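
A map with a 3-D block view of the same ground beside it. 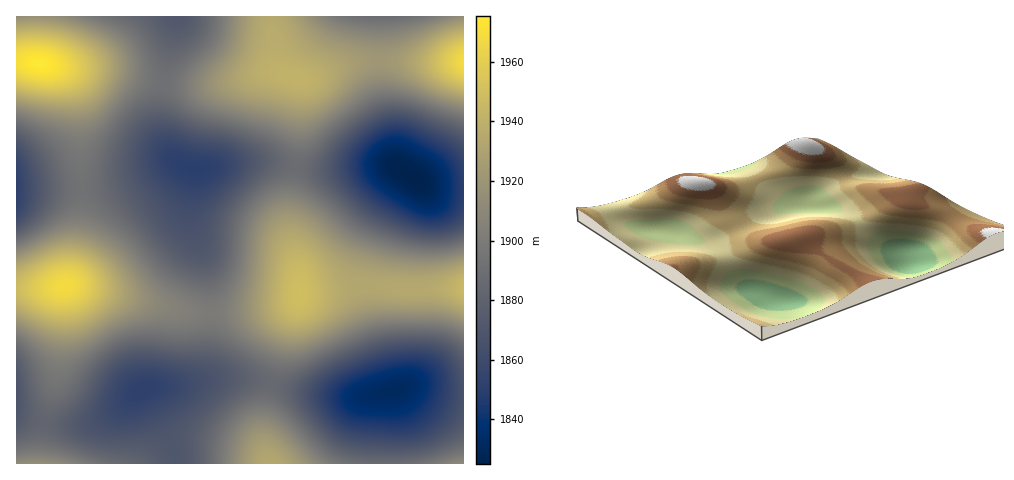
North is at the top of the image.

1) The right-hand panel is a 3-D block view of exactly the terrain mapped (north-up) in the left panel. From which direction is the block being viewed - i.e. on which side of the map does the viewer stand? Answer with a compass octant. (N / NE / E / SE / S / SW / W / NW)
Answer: SE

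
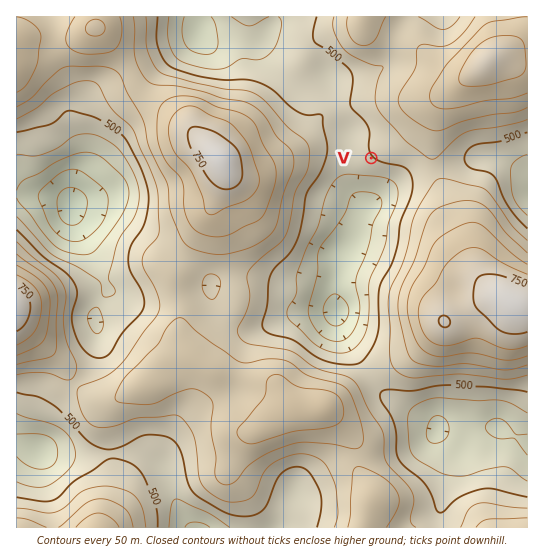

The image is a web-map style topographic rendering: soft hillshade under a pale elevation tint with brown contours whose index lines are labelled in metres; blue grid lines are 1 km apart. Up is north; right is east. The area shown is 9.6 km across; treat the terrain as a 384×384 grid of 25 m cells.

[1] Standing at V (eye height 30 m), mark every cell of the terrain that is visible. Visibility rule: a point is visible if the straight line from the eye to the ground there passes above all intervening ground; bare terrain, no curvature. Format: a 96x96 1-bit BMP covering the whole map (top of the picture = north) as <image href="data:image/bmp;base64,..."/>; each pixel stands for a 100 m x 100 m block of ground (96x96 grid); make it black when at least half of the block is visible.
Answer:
<image width="96" height="96" href="data:image/bmp;base64,Qk2+BAAAAAAAAD4AAAAoAAAAYAAAAGAAAAABAAEAAAAAAIAEAAATCwAAEwsAAAIAAAAAAAAA////AAAAAAAAAAAAAAAAAAAAAAAAAAAAAAAAAAAAAAAAAAAAAAAAAAAAAAAAAAAAAAAAAAAAAAAAAAAAAAAAAAAAAAAAAAAAAAAAAMeAAAAAAAAAAAAAAP+AAAAAAAAAAAAAAP+AAAAAAAAAAAAAAP8AAAAAAAAAAAAAAH8AAAAAAAAAAAAAAH4AAAAAAAAAAAAAABwAAAAAAAAAAAAAAAwAAAAAAAAAAAAAAAAAAAAAAAAAAAAAAAAAAAAAAAAAAAAAAAAAAAAAAAAAAAAAADgAAAAAAAAAAAAAAHwAAAAAAAAAAAAAAPgAAAAAAAAAAAAAAPgAAAAAAAAAAAAAAfgAAAAAAAAAAAAAA/AAAAAAAAAAAAAAH/AAAAAAAAAAAAAf/+AAAAAAAAAAAAA//+AAAAAAAAAAAAA//+AAAAAAAAAAAAB//+AAAAAAAAAAAAD//+AAAAAAAAAAAA///+AAAAAAAAAAB////+AAAAAAAAAAH////+AAAAAAAAAAP/////gAAAAAAAAAf/////wAAAAAAAAA//////4AAAAAAAAB//////4AAAAAAAAD//////4AAAAAAAAD//////wAAAAAAAAD/H////wAAAAAAAAB8D////gAAAAAAAAAID//+fgAAAAAAAAAAD//8Ph/AAAAAAAAAH//4H//gAAAAAAAAH//4H//gAAAAAAAAH//8D//AAAAAAAAAH//+H/+AYAAAAAAAH/////+AeAAAAAAAD/////+AOAAAAAAAA//////AAAAAAAAAAB/////nAAAAAAAAAA//////AAAAAAAAAA//////AAAAAAAAAA//////AAAAAAAAAA//////AAAAAAAAAB//////AAAAAAAAAD//////AAAAAAAAAH//////AAAAAAAAAH//////AAAAAAAAAP//////AAAAAAAAAP//////AAAAAAAAAP//////AAAAAAAAAf//////AAAAAAAAAf//////AAAAAAAAAf//////AAAAAAAAB//////+AAAAAAAAH//////wAAAAAAAAH//////AAAAAAAAAP/////+AAAAAAAAAP/////8AAAAAAAAAP/////8AAAAAAAAAP/////8AAAAAAAAAf/////8AAAAAAAAAf/////8AAAAAAAAAf/////8AAAAAAAAA//////8AAAAAAAAAf/////+AAAAAAAAAf/////+AAAAAAAAAD/////+AAAAAAAAAA/8///+AAAAAAAAAA/4f//+AAAAAAAAAA/wD//4AAAAAAAAAAfgAEAAAAAAAAAAAAfgAAAAAAAAAAAAAAHDAAAAAAAAAAAAAAAfgAAAAAAAAAAAAAA/gAAAAAAAAAAAAAAfgAAAAgAAAAAAAAAPw8AAAAAAAAAAAAAH/+AAAAAAAAAAAAAD//AAAAAAAAAAAAAD//AAAAAAAAAAAAAB//gAAAAAAGAAAAAB//gAAAAAAfwAAAAAf/gAAAAAAf8AAAAAAfgAAAAAAP+AAAAAADgAAAAAAP/gAAAAABgAAAA="/>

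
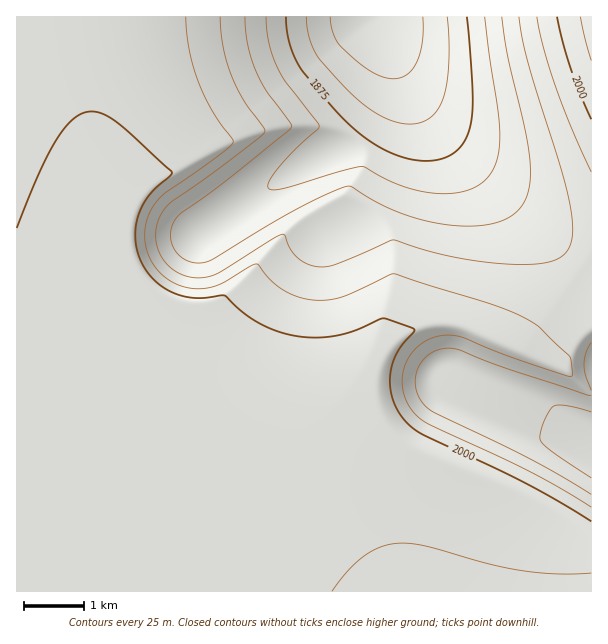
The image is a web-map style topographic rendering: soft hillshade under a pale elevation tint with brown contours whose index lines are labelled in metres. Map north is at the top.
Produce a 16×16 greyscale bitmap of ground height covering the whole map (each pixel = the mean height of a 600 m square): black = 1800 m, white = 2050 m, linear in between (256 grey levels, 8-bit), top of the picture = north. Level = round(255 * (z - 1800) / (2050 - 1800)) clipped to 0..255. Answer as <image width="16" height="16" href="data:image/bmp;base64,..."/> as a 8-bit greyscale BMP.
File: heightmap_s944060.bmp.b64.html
<image width="16" height="16" href="data:image/bmp;base64,Qk02BQAAAAAAADYEAAAoAAAAEAAAABAAAAABAAgAAAAAAAABAAATCwAAEwsAAAABAAAAAAAAAAAAAAEBAQACAgIAAwMDAAQEBAAFBQUABgYGAAcHBwAICAgACQkJAAoKCgALCwsADAwMAA0NDQAODg4ADw8PABAQEAAREREAEhISABMTEwAUFBQAFRUVABYWFgAXFxcAGBgYABkZGQAaGhoAGxsbABwcHAAdHR0AHh4eAB8fHwAgICAAISEhACIiIgAjIyMAJCQkACUlJQAmJiYAJycnACgoKAApKSkAKioqACsrKwAsLCwALS0tAC4uLgAvLy8AMDAwADExMQAyMjIAMzMzADQ0NAA1NTUANjY2ADc3NwA4ODgAOTk5ADo6OgA7OzsAPDw8AD09PQA+Pj4APz8/AEBAQABBQUEAQkJCAENDQwBEREQARUVFAEZGRgBHR0cASEhIAElJSQBKSkoAS0tLAExMTABNTU0ATk5OAE9PTwBQUFAAUVFRAFJSUgBTU1MAVFRUAFVVVQBWVlYAV1dXAFhYWABZWVkAWlpaAFtbWwBcXFwAXV1dAF5eXgBfX18AYGBgAGFhYQBiYmIAY2NjAGRkZABlZWUAZmZmAGdnZwBoaGgAaWlpAGpqagBra2sAbGxsAG1tbQBubm4Ab29vAHBwcABxcXEAcnJyAHNzcwB0dHQAdXV1AHZ2dgB3d3cAeHh4AHl5eQB6enoAe3t7AHx8fAB9fX0Afn5+AH9/fwCAgIAAgYGBAIKCggCDg4MAhISEAIWFhQCGhoYAh4eHAIiIiACJiYkAioqKAIuLiwCMjIwAjY2NAI6OjgCPj48AkJCQAJGRkQCSkpIAk5OTAJSUlACVlZUAlpaWAJeXlwCYmJgAmZmZAJqamgCbm5sAnJycAJ2dnQCenp4An5+fAKCgoAChoaEAoqKiAKOjowCkpKQApaWlAKampgCnp6cAqKioAKmpqQCqqqoAq6urAKysrACtra0Arq6uAK+vrwCwsLAAsbGxALKysgCzs7MAtLS0ALW1tQC2trYAt7e3ALi4uAC5ubkAurq6ALu7uwC8vLwAvb29AL6+vgC/v78AwMDAAMHBwQDCwsIAw8PDAMTExADFxcUAxsbGAMfHxwDIyMgAycnJAMrKygDLy8sAzMzMAM3NzQDOzs4Az8/PANDQ0ADR0dEA0tLSANPT0wDU1NQA1dXVANbW1gDX19cA2NjYANnZ2QDa2toA29vbANzc3ADd3d0A3t7eAN/f3wDg4OAA4eHhAOLi4gDj4+MA5OTkAOXl5QDm5uYA5+fnAOjo6ADp6ekA6urqAOvr6wDs7OwA7e3tAO7u7gDv7+8A8PDwAPHx8QDy8vIA8/PzAPT09AD19fUA9vb2APf39wD4+PgA+fn5APr6+gD7+/sA/Pz8AP39/QD+/v4A////ANTX2dvd3+Hj5ebn5+fm5uXU1tja3N7g4uTl5eXk4t/d09XX2dvd3+Hj5OTj4N3Uu9LU1tjb3d7g4uLi4NbAoITR09bY2tzd3+Dh272gjIF60dPV19na29zd3saSioiJktDS1NbX2NfV1dfJm5eptKnP0dPV1dPNxsPIy8G9ubGoztDS0bezvq+or7iyrKaioM3P0b2BepSckpaemJKRlJvNz9DAhnBvf4qIgnl3fYmbzM7PzrqScmVqcWJaX26GosvNzczGuZl1XlFDQU9piq/Ky8vIwLCXeFU4Ki9HbJW/ycrKxrqlhV46HxclR3Sjz8jKycS3n3tPJgwLIUl9r9o="/>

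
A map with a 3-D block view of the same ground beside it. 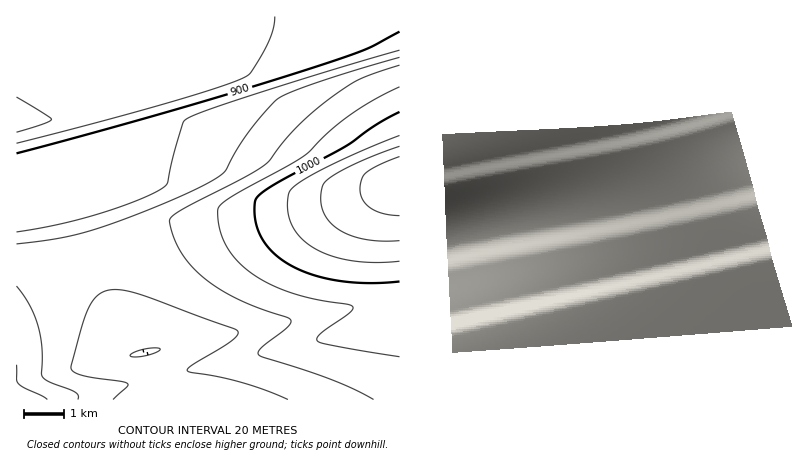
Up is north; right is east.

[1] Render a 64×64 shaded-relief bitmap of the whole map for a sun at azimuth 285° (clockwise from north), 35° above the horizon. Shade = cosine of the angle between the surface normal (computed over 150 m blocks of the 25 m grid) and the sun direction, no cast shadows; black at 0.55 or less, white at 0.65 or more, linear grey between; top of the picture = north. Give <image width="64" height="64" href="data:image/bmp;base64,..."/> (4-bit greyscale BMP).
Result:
<image width="64" height="64" href="data:image/bmp;base64,Qk12CAAAAAAAAHYAAAAoAAAAQAAAAEAAAAABAAQAAAAAAAAIAAATCwAAEwsAABAAAAAAAAAAAAAAABEREQAiIiIAMzMzAERERABVVVUAZmZmAHd3dwCIiIgAmZmZAKqqqgC7u7sAzMzMAN3d3QDu7u4A////ACIiIiIhEREREREiIiIzMzMzM0REREREREREREREREREIiIzMyIiIiIREiIiIjMzMzMzREREREREREREREREREQSIiMzMzMzMzMyIiIiMzMzMzNERERERERERERERERERAAREiMzNEREREREMzMzMzMzMzREREREREREREREREREAAABESIzRERVVVVVVERDMzMzNEREREREREREREREREQAAAAAESIzNEVVVWZmVVVUREREREREREREREREREQzMwAAAAABERIjNEVVZmZmZmZlVUREREREREREQzMzMzMzAAAAABERESIiM0RVVmZmd3ZmZlVUREREQzMzMzMzMzMAAAARERERIiIiMzRFVWZmd3d3ZmZVVEREMzMzMzMzMwABERERERIiIiIzMzNERVZmZ3d3d3ZmVVREMzMzMzMzERERERESIiIiIzMzMzNERFVWZmd3d3dmZlVURDMzMzMRERERESIiIiIzMzMzMzNERERVVmZnd3d2ZmZVREMzMxEREREiIiIiIzMzMzMzREREREREVVVmZmZmZmZlVURDERERIiIiIiMzMzMzM0REREREREREREVVVmZmZmZmVVURESIiIiIiMzMzMzNERERERERERERERERERVVWZmZmZSIiIiIiIiMzMzMzNEREREREREREREREMzMzRERVVVVWIiIiIiIjMzMzMzRERERERERERERERERDMzMzMzM0RFUiIiIiIjMzMzMzREREREREREREREREREQzMzMzMyMzMyIiIiIzMzMzM0REREREREREREREREREREMzMzMyIiIiIiIiMzMzMzM0RERERERERFVVVERERERERDMzMzIiIiIiIzMzMzMzM0REREREREVVVVVVVVREREREMzMzMiIiIjMzMzMzMzM0RERERERFVVVVVVVVVVRERERDMzMzIiIiMzMzMzMzM0RERERERVVVVVVVVVVVVVREREQzMzMiIiIzMzMzMzM0RERERERVVVVVVVVVVVVVVVREREMzMzIiIkQzMzMzM0RERERERVVVVVVVVVVVVVVVVURERDMzMyIiVVRERDNERERERERVVVVVVVVVVVVVVVVVVUREQzMzIiJmZmVVVERERERERFVVVVVVVVZmZmZVVVVVVEREMzMyInd3dmZmZVVURERFVVVVVVVWZmZmZmZlVVVVVERDMzMiZnd3d3d3ZmZVVVVVVVVVVWZmZmZmZmZlVVVVREQzMzJVZmZ3d3d3d3dmZlVVVVVWZmZmZmZmZmZlVVVUREQzM0RFVWZnd3d3d3d3d2ZmZmZmZmZmZmZmZmZlVVVEREMzM0RERVZmd3d4iIiIiHd3dmZmZmZmZmZmZmZlVVVERDMzNERERFVWZnd4iIiIiIiIh3d3ZmZmZmZmZmZVVVREQ0RERERERERVVmd3iIiJmZmZiIiHd3d3dmZmZmVVVURERERERERERERFVWZ3eIiZmZmZmZmYiHd3d2ZmZmVVVEREREREREREREREVVVmd4iJmZmqqqmZmYiHd2ZmZlVVRERERERERERERERFVVVWZ3iImZmqqqqqqZmId3ZmZVVVRERERERERERERERVVVVVZmd4iZmqqqqqqqmZiHdmZVVERERERERERERERFVVVVVWZmZ3iJmaqqqqqqqZmId2ZURERERERERERERERVVVVVVmZmZ3eIiZmqqqqqqpmYh3VEREREREREREREREVVVVVVZmZmZnd3iImZqqqqqqmZh3ZlVERERERERERERVVVVVVWZmZmZ3d3d4iJmZmqqZmYiId2ZVVEREREREREVVVVVVZmZmZmd3d3d3eIiJmZmZiJmYiId2ZVRERERERFVVVVVWZmZmZnd3d3d3d3d4iIh3eIiZmYiHd2VVRERERVVVVVVmZmZmZ3d3d3d3d3d3d0VWZ3iImZmYiHdmVVVVVVVVVVZmZmZmd3d3d3d3d3dmRERFVmd4iJmZmYiHdmVVVVVVVVZmZmZmd3d3d3d3d2ZERERERFVneIiZmZmYiHdmVVVVVWZmZmZmd3d3d3d3ZkRERERERERVZniImZmZmYh3dmZVVmZmZmZmd3d3d3ZmREREREREREREVWZ3iJmZmZmYh3dmZmZmZmZmZnd3ZmZERERERERERERERFVmd4iZmZmZmYh3dmZmZmZmZmZmZkRERERERERERERERERVZneImZqqqZmYh3dmZmZmZmZmREREREREREREREREREREVWZ3iJmqqqqpmYh3dmZmZmZERERERERERERERERERERERFVmd4iZqqqqqpmId3ZmZkREREREREREREREREREREREREVVZneJmaqqqqqZmId2RERERERERERERERERERERERERERVVWZ3iJmqqqqqqZhERERERERERERERERERERERERERERVVVVmd4iZqqqqqkRERERERERERERERERERERERERERERVVVVVZneImaqqRERERERERERERERERERERERERERERERVVVVVVWZneJlERERERERERERERERERERERERERERERERVVVVVVVVWZ0RERERERERERERERERERERERERERERERERVVVVVVVVVRERERERERERERERERERERERERERERERERERFVVVVVVVEREREREREREREREREREREREREREREREREREREVVVVVURERERERERERERERERERERERERERERERERERERERVVV"/>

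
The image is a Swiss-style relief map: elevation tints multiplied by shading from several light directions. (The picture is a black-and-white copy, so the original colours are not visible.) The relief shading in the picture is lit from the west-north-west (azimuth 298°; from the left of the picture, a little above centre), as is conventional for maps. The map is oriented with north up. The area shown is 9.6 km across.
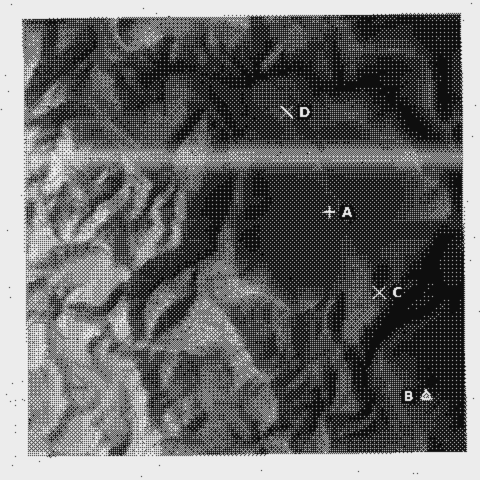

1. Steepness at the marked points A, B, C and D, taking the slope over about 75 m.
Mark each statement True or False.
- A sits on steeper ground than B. False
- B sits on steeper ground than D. True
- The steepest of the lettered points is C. True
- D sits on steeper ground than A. True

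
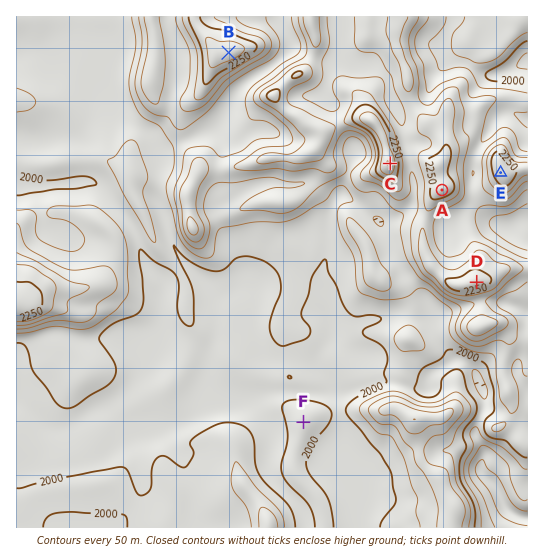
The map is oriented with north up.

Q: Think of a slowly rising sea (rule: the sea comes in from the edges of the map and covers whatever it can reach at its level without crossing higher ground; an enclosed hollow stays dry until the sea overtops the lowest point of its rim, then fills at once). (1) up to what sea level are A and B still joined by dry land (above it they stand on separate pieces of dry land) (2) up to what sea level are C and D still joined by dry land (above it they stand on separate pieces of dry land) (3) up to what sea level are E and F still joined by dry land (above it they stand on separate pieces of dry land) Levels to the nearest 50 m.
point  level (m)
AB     2100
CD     2150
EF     2000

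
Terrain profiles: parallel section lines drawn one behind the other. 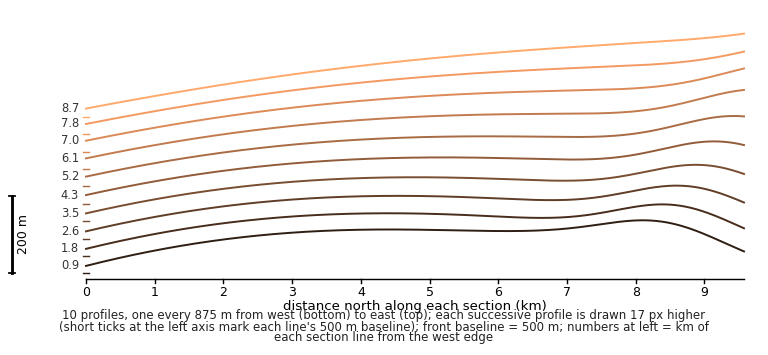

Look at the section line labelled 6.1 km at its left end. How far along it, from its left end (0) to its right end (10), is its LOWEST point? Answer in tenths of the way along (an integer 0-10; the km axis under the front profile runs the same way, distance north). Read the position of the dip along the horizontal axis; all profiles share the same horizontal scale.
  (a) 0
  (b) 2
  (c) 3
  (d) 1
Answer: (a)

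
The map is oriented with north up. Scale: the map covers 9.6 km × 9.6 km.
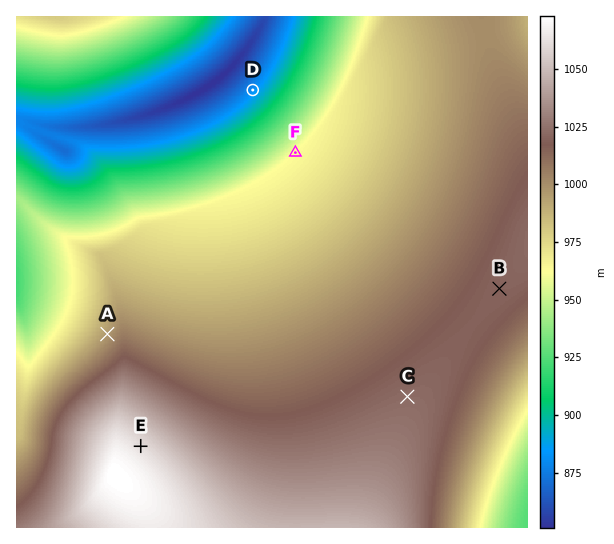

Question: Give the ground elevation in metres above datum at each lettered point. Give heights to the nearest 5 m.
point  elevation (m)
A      995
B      1020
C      1025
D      880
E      1060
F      960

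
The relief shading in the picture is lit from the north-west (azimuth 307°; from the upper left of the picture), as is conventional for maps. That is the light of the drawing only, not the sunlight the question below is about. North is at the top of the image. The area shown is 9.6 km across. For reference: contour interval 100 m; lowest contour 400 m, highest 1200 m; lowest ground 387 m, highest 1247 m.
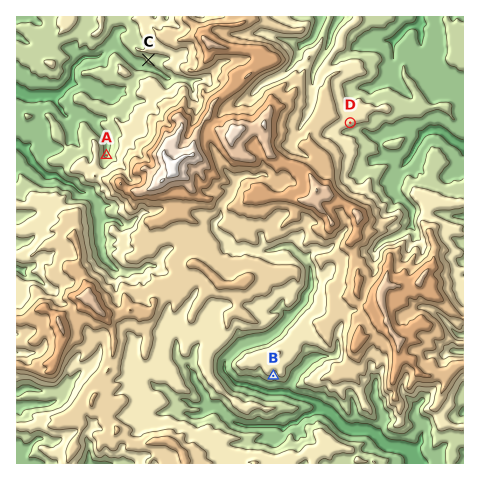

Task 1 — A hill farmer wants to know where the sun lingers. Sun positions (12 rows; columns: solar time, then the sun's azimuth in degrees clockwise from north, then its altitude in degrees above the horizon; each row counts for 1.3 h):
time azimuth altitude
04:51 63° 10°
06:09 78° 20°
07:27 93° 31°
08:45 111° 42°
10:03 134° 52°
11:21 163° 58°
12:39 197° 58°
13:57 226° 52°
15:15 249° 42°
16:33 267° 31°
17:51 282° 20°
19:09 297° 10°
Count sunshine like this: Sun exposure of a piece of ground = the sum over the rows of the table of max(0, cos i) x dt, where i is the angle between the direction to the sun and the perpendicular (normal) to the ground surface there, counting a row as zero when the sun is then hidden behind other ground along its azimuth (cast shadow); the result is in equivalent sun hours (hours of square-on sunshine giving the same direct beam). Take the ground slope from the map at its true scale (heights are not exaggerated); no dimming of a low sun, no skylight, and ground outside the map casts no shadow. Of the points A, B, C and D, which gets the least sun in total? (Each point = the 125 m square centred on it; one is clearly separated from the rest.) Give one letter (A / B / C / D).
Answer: A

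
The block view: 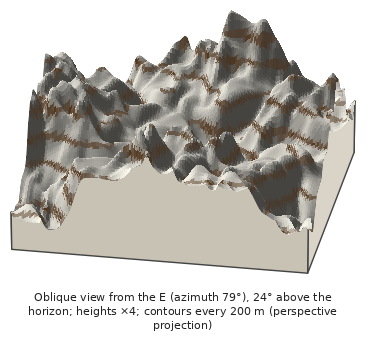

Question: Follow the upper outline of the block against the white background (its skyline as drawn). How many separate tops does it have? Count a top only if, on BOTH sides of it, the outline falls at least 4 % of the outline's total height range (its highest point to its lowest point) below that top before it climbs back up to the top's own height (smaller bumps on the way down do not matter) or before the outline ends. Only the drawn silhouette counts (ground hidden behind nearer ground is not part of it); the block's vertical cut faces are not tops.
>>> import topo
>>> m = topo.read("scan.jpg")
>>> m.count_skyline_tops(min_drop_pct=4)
6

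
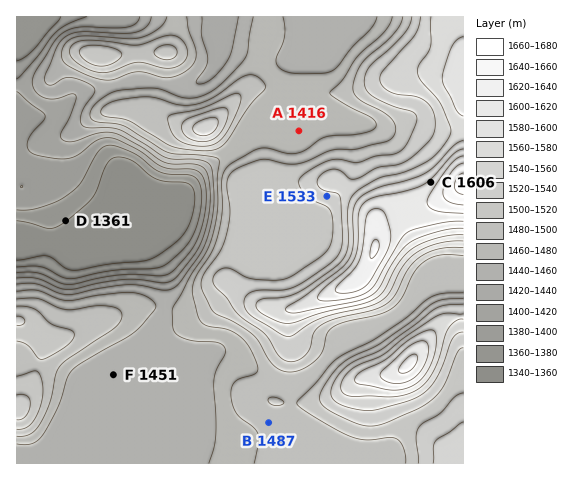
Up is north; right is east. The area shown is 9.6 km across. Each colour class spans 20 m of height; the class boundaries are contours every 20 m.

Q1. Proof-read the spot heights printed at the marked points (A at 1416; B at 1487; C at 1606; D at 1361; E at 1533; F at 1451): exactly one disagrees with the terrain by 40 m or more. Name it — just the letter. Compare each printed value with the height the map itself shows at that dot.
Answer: A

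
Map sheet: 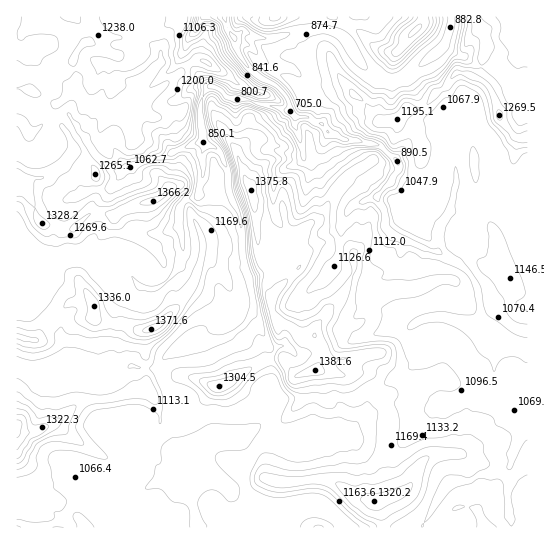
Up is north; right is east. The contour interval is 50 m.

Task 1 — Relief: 640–1420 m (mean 1120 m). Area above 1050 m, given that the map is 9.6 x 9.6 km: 76.3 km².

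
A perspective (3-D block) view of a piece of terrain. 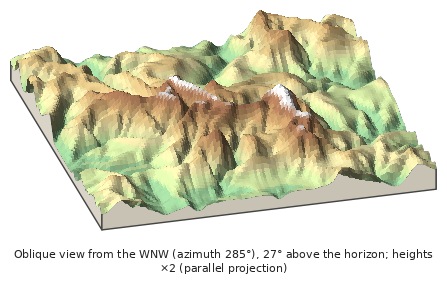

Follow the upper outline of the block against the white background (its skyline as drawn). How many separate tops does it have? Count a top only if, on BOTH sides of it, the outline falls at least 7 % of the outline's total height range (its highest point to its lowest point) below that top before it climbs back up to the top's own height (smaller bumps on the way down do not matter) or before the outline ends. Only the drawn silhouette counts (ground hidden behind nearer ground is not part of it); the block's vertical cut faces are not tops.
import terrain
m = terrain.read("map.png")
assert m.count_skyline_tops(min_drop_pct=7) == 2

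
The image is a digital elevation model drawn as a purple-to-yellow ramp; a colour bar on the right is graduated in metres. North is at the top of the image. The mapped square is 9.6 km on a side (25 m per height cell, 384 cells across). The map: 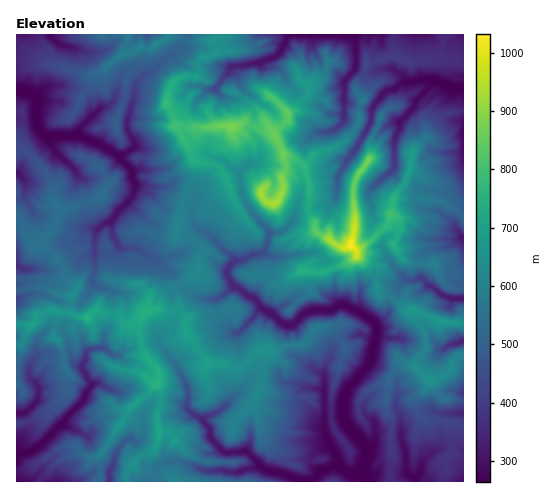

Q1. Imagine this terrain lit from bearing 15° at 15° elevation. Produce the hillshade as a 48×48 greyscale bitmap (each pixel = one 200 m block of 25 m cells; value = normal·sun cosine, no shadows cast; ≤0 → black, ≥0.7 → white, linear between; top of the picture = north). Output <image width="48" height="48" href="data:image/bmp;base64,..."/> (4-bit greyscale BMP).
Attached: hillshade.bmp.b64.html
<image width="48" height="48" href="data:image/bmp;base64,Qk32BAAAAAAAAHYAAAAoAAAAMAAAADAAAAABAAQAAAAAAIAEAAATCwAAEwsAABAAAAAAAAAAAAAAABEREQAiIiIAMzMzAERERABVVVUAZmZmAHd3dwCIiIgAmZmZAKqqqgC7u7sAzMzMAN3d3QDu7u4A////ADAyAABUVBNGir7Nye/qQAJat1U1VzU0RFUyAAAyQzM1iXZXdpxgACQ3hEVEVjREVGiGIiVSJoUjMhJamIIAA2VWQlZTVjNWVVWIdWuVB6hBAEfcISACVneHJYVUZSI1VSInqtp2A1VSNmjAAAAlZmZkOoM0ZCIjRBIRi5IkQBM2m7xwEwBFRFZjiSEyUzIzRHYxBUITYyNIrOsDdiFUVmZEhQMAQiRVaDV0AGhTWDJWeZADh0NWZlNFZCMBURRCJAKEMClnu4Q1ZSAANmVWZmVlVUEkQiAAEzVUQxSLp3QDRTIiA1ZWh3dlJXVVMhACVokSM1VDAAE0aQA0IjZodUVUEnl2IREjIYUCNaUAABRopgJDIzRlIkYyEDmXIQSHIlIzSHIBiFRsoSRVZ2RCNlQCQiaFI2irhCEyNhBblUSrUTWaqYVEVQAjUzRTaqiL20AgAxAlADanEiaaq5eJp0IyN3VWvIZknUABUyAAECZjREiImam9/7UyNnVnYgMwAFMEUhAgI0QzRWh2U3zv6rqpd5pRAAIRAJlSM0VCRmQiRYh2Mjz8AH3/79gAAAR82qqol5yImYdWiLqqd6pgAAJYzEAABIrP/ViqmGrMuXiamZh3v+MAAgAAAAAASs3rV0Z2Z2fJVVe7mFMjvAAAAAAAAAAmi82wAJmId6iEZ6zbl0NHkAAkMAAAAABFaHUARIZlWLmIq8y5hmV5Q3h3dTMyAAA1UAAEZyATaYmJmYiFRnd2N4q5iaqUAABHADNoeQAliHd2mHZDNFZ4MBRkJFUQABVkBXiqvBRWd3eHlDMjIkinAAADIQAARJpRR3d5vDZ2Vmh7g0RVRGhhIxJTRkAq2oxyVFVVdGmHVVU3eIh1ZmUiMikwBla+l4qjNVVVMJllVDIAWqhWdlMzMnUAAkfMhruFaphlAadEZ2QhBpaHZlVDJIAAAkaZlrx3ipZTR5h2iahkIoiXdlVDJjAIQ0R4lZqptnVmeahnicqHVoZEVkQyOCOpdTZ4dWSc11ZnioM3q7VHqmM0QxESaEnIhkeHV3AZyDV5qwFb7CBK7CIzIAAVhEiWdmdmWrAClUiJqgS9xAfOxjRCAANVMCNDSKlUN6hWcmiZmVnbZb77IHZBACVCABEQbNyoQIzqhad3d5u4aspAAkAAADIRASIBmpvuxS3beslneKuCADMACBAAA1QxJEQmclZ4zCqqi6uqqJhSAAN0ZTERJ5qJq5d6Y0IUilWlVqq5hYdWdiJHlGRBSbyu7sq4WlR2d4S3EqqphrhWZlECZERCapnf2stjvZZmhlR8lnqqqYZERWMANTRGd5nNirZL7HRJlEk5zHiZmDISIjMjJSVXlmNGvZj/10d3dqtjeXZ2RBEAAUZTJDRYu3Rl3M/+pIymJMeXYhIREjMyV5qXMiI2vKhTAWvMmc62NJV2MCESM1Z4vLiIciESZ3dAAAAGvN6qumd2NnZlZniLtzISZVVSJGZTIzQkm+3P/HmpeZmHd4iMcAAAN4ujA0NFaJuIXfz//HqYeZmGeA=="/>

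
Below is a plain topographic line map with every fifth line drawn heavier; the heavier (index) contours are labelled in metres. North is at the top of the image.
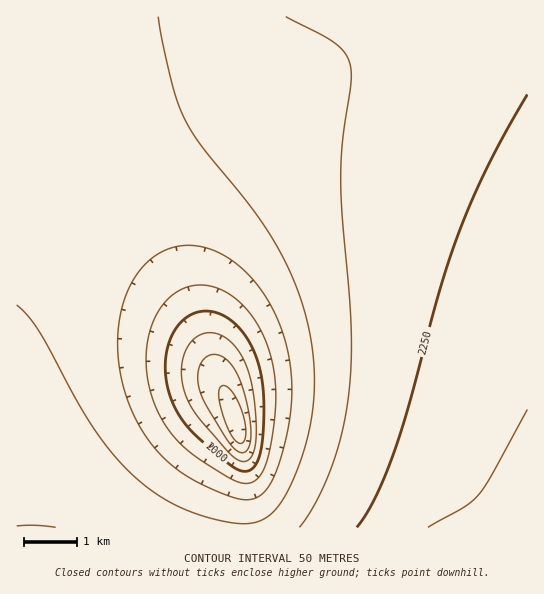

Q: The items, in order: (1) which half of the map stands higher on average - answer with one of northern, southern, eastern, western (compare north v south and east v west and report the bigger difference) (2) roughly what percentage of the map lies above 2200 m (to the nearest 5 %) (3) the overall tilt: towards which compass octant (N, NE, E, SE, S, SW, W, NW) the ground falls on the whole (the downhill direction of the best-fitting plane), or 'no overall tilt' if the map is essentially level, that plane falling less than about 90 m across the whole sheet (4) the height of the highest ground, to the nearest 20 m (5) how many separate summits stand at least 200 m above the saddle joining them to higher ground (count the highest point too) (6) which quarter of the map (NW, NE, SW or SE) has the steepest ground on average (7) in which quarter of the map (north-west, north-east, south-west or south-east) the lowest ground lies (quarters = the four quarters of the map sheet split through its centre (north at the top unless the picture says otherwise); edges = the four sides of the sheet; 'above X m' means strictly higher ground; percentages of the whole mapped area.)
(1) On average the eastern half of the map is the higher ground.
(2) About 35 % of the map lies above 2200 m.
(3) Overall the map slopes down towards the west.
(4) The highest ground is at about 2320 m.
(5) There is 1 summit with 200 m or more of prominence.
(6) The steepest ground, on average, is in the south-west quarter.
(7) The lowest ground is in the south-west quarter.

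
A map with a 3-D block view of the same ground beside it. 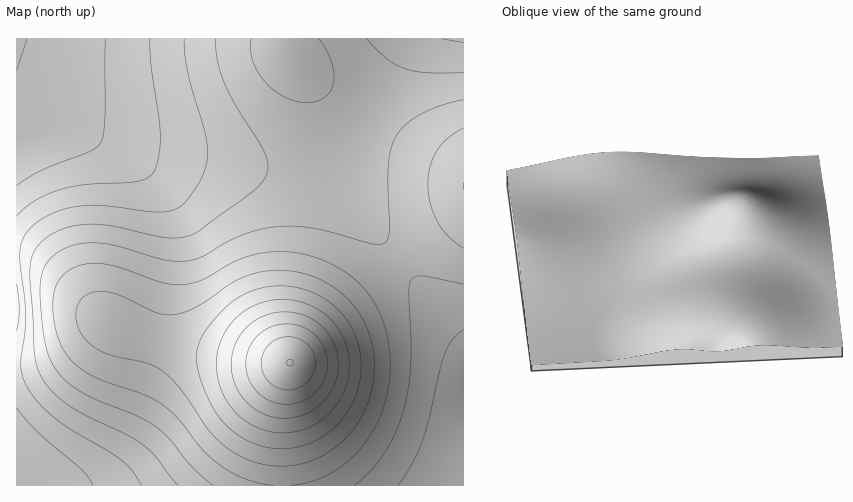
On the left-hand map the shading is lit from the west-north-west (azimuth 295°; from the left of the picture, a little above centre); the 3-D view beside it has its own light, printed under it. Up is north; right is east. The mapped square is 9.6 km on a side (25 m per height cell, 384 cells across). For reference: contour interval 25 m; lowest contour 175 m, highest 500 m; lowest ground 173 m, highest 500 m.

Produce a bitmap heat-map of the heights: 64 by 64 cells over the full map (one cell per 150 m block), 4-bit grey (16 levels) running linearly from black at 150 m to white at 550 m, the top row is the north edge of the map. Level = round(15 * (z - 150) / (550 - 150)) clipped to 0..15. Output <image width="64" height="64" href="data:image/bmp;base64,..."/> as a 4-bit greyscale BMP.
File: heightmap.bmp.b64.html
<image width="64" height="64" href="data:image/bmp;base64,Qk12CAAAAAAAAHYAAAAoAAAAQAAAAEAAAAABAAQAAAAAAAAIAAATCwAAEwsAABAAAAAAAAAAAAAAABEREQAiIiIAMzMzAERERABVVVUAZmZmAHd3dwCIiIgAmZmZAKqqqgC7u7sAzMzMAN3d3QDu7u4A////ACIiIiMzMzMzREREVVVWZmZmd3d3d2ZmZmZVVVVEREREIiIiIzMzMzNEREVVVWZmZ3d3d3d3d3ZmZmVVVVREREQiIiIzMzMzNEREVVVWZmZ3d3d3d3d3d2ZmZlVVVERERCIiIzMzMzNERERVVWZmd3d3iIiIiHd3d2ZmVVVVREREIiIzMzMzRERERVVWZmd3d4iIiIiIiHd3dmZlVVVEREQiIzMzM0RERERVVWZmd3eIiIiJmIiIiHd3ZmZVVVRERCIzMzM0REREVVVVZmd3eIiJmZmZmYiIh3dmZlVVVEREIzMzNERERFVVVVZmZ3eIiJmZmZmZmYiId3ZmZVVUREQjMzNERERVVVVWZmZ3eIiZmZqqqqmZmIh3d2ZlVVVERDMzNEREVVVVVmZmZ3eIiZmaqqqqqqmZiId3ZmVVVUREMzNERFVVVVZmZmZ3d4iJmaqqu7u6qqmYiHdmZlVVREQzNERFVVVmZmZmZ3d4iJmaqru7u7u6qZmId3ZmVVVERDNERVVVZmZmZmd3d4iImaqru7zMu7uqmYh3dmZVVVRENERFVVZmZmZ3d3d3iImZqru8zMzMu7qpmId2ZlVVVEQ0RFVWZmZnd3d3d3iIiZqqu8zMzMzLuqmYh3ZmZVVURERFVWZmZ3d3d3d3iIiZmqu7zM3d3My6qZiHd2ZlVVREREVWZmd3d3d3d3iIiJmaq7zM3d3dzLupmId3ZmVVVUREVVZmd3d3d3d4iIiImZqrvMzd3d3Mu6mYh3dmZVVVRERVZmd3d3eIiIiIiIiZmqu7zN3d3cy7qZiHd2ZlVVVERFVmZ3d3iIiIiIiIiJmaq7vMzd3czLqpmId3ZmVVVVQ0VWZ3d4iIiIiIiIiImZqqu8zM3czLuqmYh3ZmZVVVVTRVZnd3iIiIiIiIiIiJmaq7vMzMzLuqmYiHdmZlVVVVNFVnd3iIiIiIiIiIiIiZmqu7vMy7u6qZiHd2ZmVVVVU0VWd3eIiIiIiIiIiIiJmaqqu7u7uqqZiId3ZmZVVVVTRWZ3d4iIiIiIiHeIiIiZmqqqq6qqqZiId3ZmZlVVVVNFZnd3iIiIiId3d3d4iImZmqqqqqmZmId3dmZmVVVVU0Vmd3eIiIiHd3d3d3eIiJmZmZmZmZiIh3dmZmZVVVVTRWZ3d3iIh3d3d3d3d3eIiJmZmZmYiIh3d2ZmZmVVVVNFZmd3d3d3d3d3d3d3d3iIiIiIiIiId3d2ZmZmZmZmY0VmZ3d3d3d3d3ZmZmd3d3iIiIiIiHd3d2ZmZmZmZmZkRWZmd3d3d3dmZmZmZmd3d3eIiId3d3d2ZmZmZmZmZmRFVmZnd3d3ZmZmZmZmZmd3d3d3d3d3dmZmZmZmZmZmZEVWZmZmZmZmZmZmZmZmZmd3d3d3d3ZmZmZmZmZmZmZkRVVWZmZmZmZlVVVVVWZmZmZ3d3ZmZmZmZmZmZmZmZmREVVVmZmZmVVVVVVVVVWZmZmZmZmZmZmZmZmZmZmZmdERFVVVVVVVVVVVVVVVVVmZmZmZmZmZmZmZmZmZmZndzRERVVVVVVVVVREREVVVVVWZmZmZmZmZlVmZmZmZmd3M0RERVVVVVRERERERFVVVVVVZmZmZVVVVVZmZmZmd3czNERERERERERERERERVVVVVVVVVVVVVVVVWZmZmd3dzMzNERERERERERERERERVVVVVVVVVVVVVVVZmZmZ3d3IzMzM0REREQzMzREREREVVVVVVVVVVVVVVVmZmZnd3ciMzMzMzMzMzMzMzRERERFVVVVVVVVVVVVVWZmZmd3dyIiMzMzMzMzMzMzM0RERERVVVVVVVVVVVVVZmZmZ3d3IiIiMzMzMzMzMzMzREREREVVVVVVVVVVVVVmZmZnd3ciIiIiIiIzMzMzMzM0RERERVVVVVVVVVVVVWZmZmd3dxIiIiIiIiIiIzMzMzREREREVVVVVVVVVVVVZmZmZ3d3ESIiIiIiIiIiMzMzNERERERVVVVVVVVVVVVmZmZnd3cRESIiIiIiIiIzMzMzRERERFVVVVVVVVVVVWZmZmZ3dxERESIiIiIiIjMzMzNERERFVVVVVVVVVVVVZmZmZnd3EREREiIiIiIiMzMzNEREREVVVVVVVVVVVVVWZmZmZ3cRERERIiIiIiIzMzM0REREVVVVVVVVVVVVVVZmZmZmdxEREREiIiIiIjMzMzRERERVVVVVVVVVVVVVVWZmZmZmERERESIiIiIiMzMzNERERVVVVVVVVVVVVVVVVmZmZmYRERERIiIiIiIzMzM0RERFVVVVVVZmVVVVVVVVVmZmZhERERESIiIiIjMzM0RERFVVVVVmZmZmVVVVVVVVVmZmERERERIiIiIiMzMzREREVVVVVmZmZmZlVVVVVVVVVVYREREREiIiIiIzMzNEREVVVVVmZmZmZmVVVVVVVVVVVRERERESIiIiIjMzM0RERVVVVmZmZmZmZVVVVVVVVVVVERERERIiIiIiMzM0RERVVVVmZmZmZmZlVVVVVVVVVVUREREREiIiIiMzMzRERFVVVWZmZmZmZlVVVVVVVVVVVRERERESIiIiIzMzNEREVVVWZmZmZmZmVVVVVVVUREREERERERIiIiIjMzM0RERVVVZmZmZmZmZVVVVVVEREREQREREREiIiIiMzMzRERFVVVmZmZmZmZVVVVVRERERERBERERESIiIiIzMzNEREVVVWZmZmZmZlVVVVRERERERE"/>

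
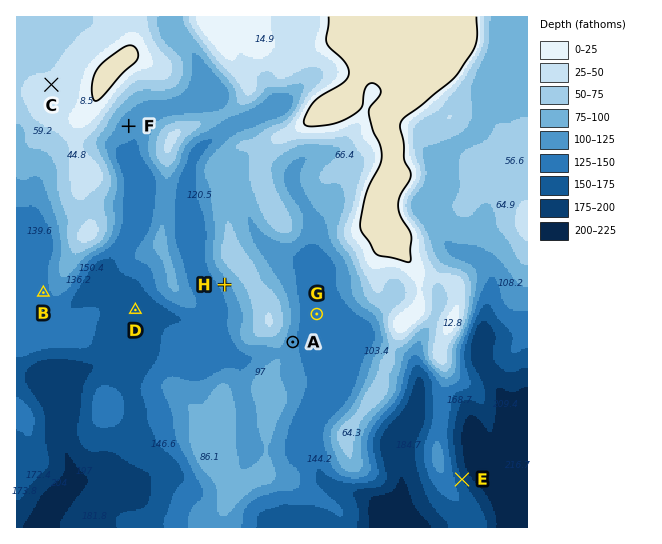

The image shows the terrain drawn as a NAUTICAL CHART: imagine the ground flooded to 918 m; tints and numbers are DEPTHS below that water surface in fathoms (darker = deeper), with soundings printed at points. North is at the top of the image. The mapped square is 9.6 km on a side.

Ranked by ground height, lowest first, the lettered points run D B A C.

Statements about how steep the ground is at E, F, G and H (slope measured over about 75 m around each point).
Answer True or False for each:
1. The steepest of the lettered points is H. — False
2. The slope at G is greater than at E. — False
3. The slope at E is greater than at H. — True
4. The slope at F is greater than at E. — False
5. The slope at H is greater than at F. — True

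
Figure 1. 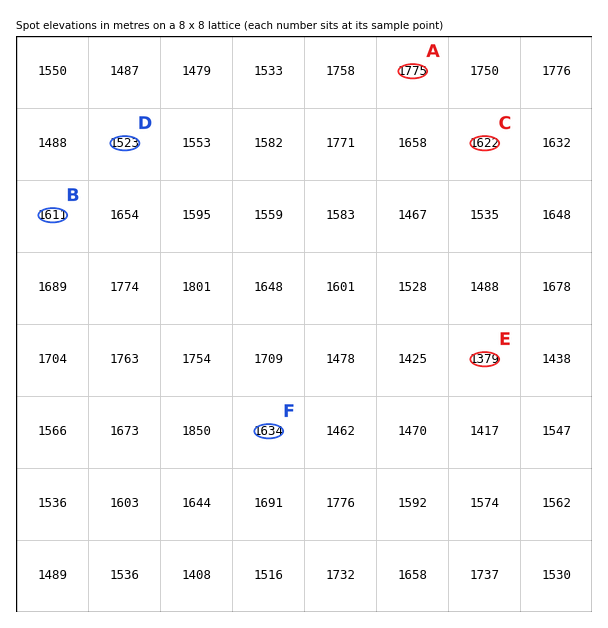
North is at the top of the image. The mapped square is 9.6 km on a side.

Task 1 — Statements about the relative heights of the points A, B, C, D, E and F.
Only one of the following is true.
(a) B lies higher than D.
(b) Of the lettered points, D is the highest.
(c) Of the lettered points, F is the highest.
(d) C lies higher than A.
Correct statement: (a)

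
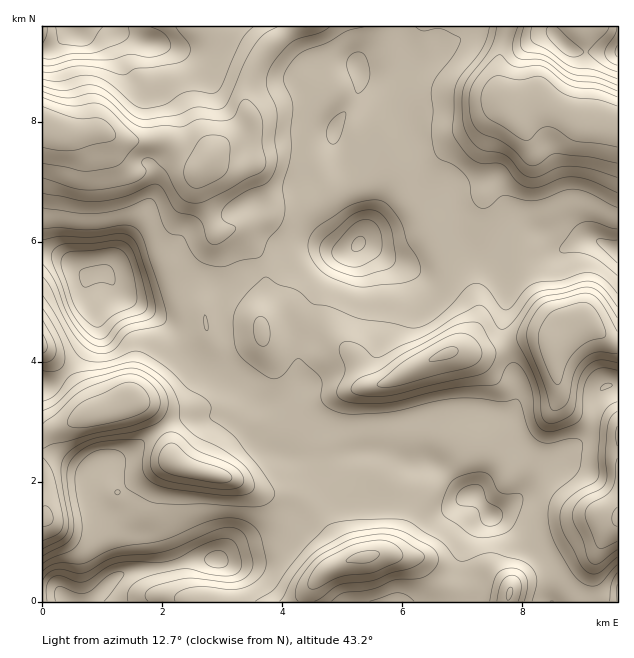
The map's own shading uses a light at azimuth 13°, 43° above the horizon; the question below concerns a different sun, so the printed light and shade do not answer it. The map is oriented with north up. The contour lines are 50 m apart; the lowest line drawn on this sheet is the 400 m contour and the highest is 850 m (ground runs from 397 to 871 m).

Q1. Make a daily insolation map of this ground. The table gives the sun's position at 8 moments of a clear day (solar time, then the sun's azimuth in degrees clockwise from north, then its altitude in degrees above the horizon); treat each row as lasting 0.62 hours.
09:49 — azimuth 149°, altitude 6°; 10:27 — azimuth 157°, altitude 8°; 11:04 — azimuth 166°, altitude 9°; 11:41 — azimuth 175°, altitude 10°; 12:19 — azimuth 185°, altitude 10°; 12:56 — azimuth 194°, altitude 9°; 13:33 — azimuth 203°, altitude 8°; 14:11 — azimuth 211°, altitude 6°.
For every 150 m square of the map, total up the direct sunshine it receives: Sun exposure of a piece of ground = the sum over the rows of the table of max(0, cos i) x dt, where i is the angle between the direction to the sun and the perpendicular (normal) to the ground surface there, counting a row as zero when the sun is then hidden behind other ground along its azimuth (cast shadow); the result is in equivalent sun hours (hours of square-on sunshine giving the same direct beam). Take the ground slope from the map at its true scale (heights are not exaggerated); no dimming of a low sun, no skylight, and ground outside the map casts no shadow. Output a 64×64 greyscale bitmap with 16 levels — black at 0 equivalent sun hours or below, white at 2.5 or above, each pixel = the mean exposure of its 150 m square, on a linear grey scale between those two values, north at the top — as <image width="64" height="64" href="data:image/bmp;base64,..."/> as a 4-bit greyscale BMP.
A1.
<image width="64" height="64" href="data:image/bmp;base64,Qk12CAAAAAAAAHYAAAAoAAAAQAAAAEAAAAABAAQAAAAAAAAIAAATCwAAEwsAABAAAAAAAAAAAAAAABEREQAiIiIAMzMzAERERABVVVUAZmZmAHd3dwCIiIgAmZmZAKqqqgC7u7sAzMzMAN3d3QDu7u4A////AERohjI0VWVDMyIREQATeruqq6l2ZndmVUM0d2Z3ZVZUVpu5YhIREQAAAAAAERI2q83d3KmYd2VVQyI1ZnZWd2WszdymIQAAAAAAAAASIRJq3u7t3LqGVERDIAI0VVerqe/93dyWMQAAAAAAASMhABSLzM3uyphkREMQACNFaLzM79ur3/7bljAAAAAERDIAABRniaqIdkMzIgAAI0V4is3uyXis3d3cuDAAAEZUMhAAAAEjQyERIiIQAAE0Vndnre/ZZWeIiJq8y3RFZlRDIQAAAAAAAAASIQAAEjRXh2acvLdVVWZmd4mry6mGVUMyEAAAAAAAABIQAAASNFd3dnl3ZURVVnd3eJq8zKhlQzIRAAAAAAABEREAABM0Vmd2VkQzNFVWZmZneKvMqGVEMyEAAAAAASMhERACI0RERVREMzM0VWVVVmZ3iaqpdVQzIRAAAAASNEIAJFZDNDIiIiMiMzRVVVZniavN3bl1RDMiEQAAASM0VDImmXREMQAAASMzNERFaKze///+t0MzMzMiEAASIzNWZmZ4hlQxAAABM0REREVpzv/u25dDIjMzMzIiEiIiIkeaqGZmVDIQAAMjVURERFebqXUxEBEjMzMzMzNDIiIiNYqpZVVUQyIRRDR4ZURERFZTEAAAASMzNEQzMzMzRERVZ3dlRVRDMyNURpupdmZTIiEAAAASNERERERERFVVZlVVVVREVVQzNERorf/tyoQQAAAAASNEVURFVVVVVmZlVVREVEVndlQ0RGic7///xzAAAAABM0RVVERFVVVVVVVEREREVXq6hlREJGib3v/9ggAAABI0RERERVVVVVVERERERERFe93JZDIAJFVnir3IMQARIzNERERVZ3d3dlVVRERERVVoq7lTIQABI0RVaIdTMzMzM0RERVaKvMzLmHZVVVVmVVV5ljIQAAABI0REMzIiIjM0RFVEVorO//7ty5mIiJhlVWh1MhAAAAABIyERERIjNERFVURERGir3u7u7cy6l2Znd2ZTITEAAAAAAAABIzRERFVVVVQxERJZvN3d3cp2Zoh2Z3VWhSAAAAAAABI0RERWZmVWZlMgAAJYq8zMuXZ4iGVomry3IAAAAAABI0RVVWeHZVVmVTEAAAJYmqmYd4mXVXm97qYgAAAAAAIjRVVVd3ZVVEVUMhAAAAJFZlRWiIZVaL3cQhAAAAAAEiNFVVVmZVVUREMhEAAAAAEiIiRnZURXmqcRAAAAAAARI0RURFVURFREMhERAAAAAAASETVEREVnYxEAAAAAAAEjREREREREVUMhEREQAAAAABIQEiM0RVUxEAAAAAAAATNEREQzI0REQyEREREAAAAAARABEjNEQyEAAAAAAAACREREQyESNEQzIiIiIhAAAAABEQEAERIhEAEAAAAAABNEQzRDIhIzMzMiIiIiEQAAAAEREQAAAAAAEQAAAAABJERDREQzMzMzMyEQAREREQAAESIhAAAAAAEAAAAAAAJVVERFVEREMzMhAAAAABEiEAESIiEAAAAAAAAAAAAAFXVVVVVVRERDMxAAAAABEjMzMiIzIhAAAAAAAQAAAAFIZVVWZmZVREQyEAAAAAI0REREMzMyEQAAAAAiIiIhJIdVVVeId2ZURDIgAAAAJFVVREREQzIhAAAAAXVWmqqqllVVVomHdlVEREMgAAFFZlVERERDMiIQAAATvN7u7tyWVWVWZnd2ZlVWd3UhJFVVVERFREQzIiEBEkW8zMzM3JZWd2ZTNFZnZVaJmHVWZmVUREVEREMzMyI0VoiIiJmZdlZ5l1QiNFVVVniaqpmHZURERVVEREVVVmZmiJmqqph1Voq5dlQzRERVZoq8updlRERFVVRVVWZnd2eqq8zMy5dniaqZmGVURERFZ5u6hlRERFVVVWeHdmZniaq7uqu8y5iImaqrqXVERERFZ3dlVEREREVWiruYd4mqmqmYiJmruXd4mZqrp1VERERFVVVEVVVVVVebzLu7u6qZiIiIh1aIZVZ3d4mYZVRENERFVURVVWZ3d5u7u8y7qqmYiIiGRFZUNFVURVZlVEM0RERERFVmeaqqqqqru7u6qpmHd3eId1QiRFQzM0VUQzNERERERWeJq7uod4q7uqqIh3d3d4mHVDIjREMzNFRDM0RERERFZ4iaq6hmeJqpmGVVZmZUMjMyIhEjREVEREMzRERERFVWeJmqh2d4d3d2VEM0QxAAAAARAAJFRVRFVUM0REREVERomZhlZ3dlVVVDIRERAAAAAAAAAlVEVUVWZDNEREREM1Z3dlVWZVRERBAAAAAAAAAAAAACQyNERFZ1MzREREREVWZVRFVURDMyAAAAAAAAAAAAAAIiIjNEVWZDNEREREREVVREREMhEQAAAAAAAAAAAAAAASIyI0REVUMzRERERDM0REREMQAAAAAAAAAAAAEREAASNEMzREREMzNEREQzIRIyIjMQAAAAAAAAAAAAERESIiI0VVREREM0REREQzIQARAAAAAAAAAAAAAAAAAAASMzMiRndVREREVVREREMhAAAAAAAAAAAAAAAAAAAAABI0QyIleIZVVWZlVEREQzIQARAAAAAAAAEAAAAAAAABNEREMhNomYdmeHZVRFVEMhERMAAAAAABMgAAAAAAETVmZUQyESWLu5h3dlVFVURDIiJTAAAAABNRAAAAABNGZmZUQzIQAVrMuYiHZVVVVUMyI2cQAAABI1"/>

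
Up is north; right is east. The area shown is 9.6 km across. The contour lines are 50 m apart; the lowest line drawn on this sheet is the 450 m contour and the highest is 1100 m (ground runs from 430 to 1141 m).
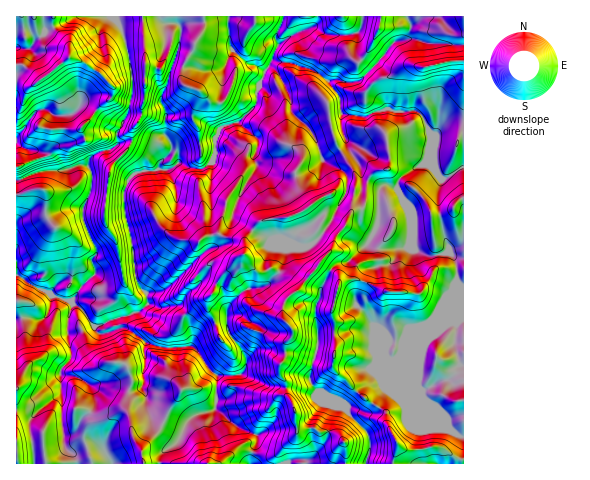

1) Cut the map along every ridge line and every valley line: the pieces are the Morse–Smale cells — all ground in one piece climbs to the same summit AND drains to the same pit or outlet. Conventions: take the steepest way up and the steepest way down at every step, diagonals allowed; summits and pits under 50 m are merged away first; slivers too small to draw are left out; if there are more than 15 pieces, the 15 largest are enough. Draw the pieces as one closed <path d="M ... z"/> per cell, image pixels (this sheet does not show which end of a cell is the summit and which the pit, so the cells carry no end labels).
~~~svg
<path d="M273 60l-9 11-5 14-3 19-17 18 19 17 0 8-4 8 2 13-19 34-4 15 23 16 10 3 6 5 24 4-10 5-8 23-12 13-23 5-13 14-3 4 0 13-9 0-14 6-8 8-5 10 6 4 13 20 7 5 26-1 24 12 19 2 0-7-6-7 0-9 4-5 2-17 6-8 0-6-10-14 4-15 14-10 20-27 12 6 7-6 9-1 20-18 14 5 24-1 3-3 3-8-2-24-12-23 0-8 6-7 24-15 3-26-8-17-7-7-21 2-10-3-10 3-8 4-25-2-3-18-8-12-12-11-28-10z"/><path d="M228 16l-113 1 11 24 7 39 0 12-5 21-12 21 2 10 11-3 19 8 12 12-2 7 9 2 11-8 0-7 4-5 32-7 8-16 16-5 16-14 2-4 0-12 8-21-15-7-17-15-2-4z"/><path d="M238 122l-16 5-6 11 0 15-4 9-2 26 2 18-2 14 2 26-13 10-31 31-8 4-13 1 1 12-8 7-45 15 3 7 27-5 21 15 9 3 35 0 6-10 8-8 14-6 9 0 0-13 3-4 13-14 23-5 12-13 8-23 10-5-24-4-6-5-10-3-23-16 4-15 19-34-2-13 4-8 0-8z"/><path d="M147 343l-3 3 2 18-3 6 0 15-4 4-9 1-29-6-11 1 4 11 0 7-3 8-10 8-4 11-6 4-7 0 0 11 4 6 6 1 11-7 12-1 7 5 8 15 47 0 2-10 18-14 9-19 4-4 24-8 2-32-8-7-16-23-33 0z"/><path d="M115 16l-99 1 1 62 15 7 38-29 13 5 18 11 12 14-1 10-17 14-14 16 3 14-14 6-13 0-10 9-30 10 0 14 25-9 19 0 16-6 11 1 0-5 4-5 9-5 8-1 9-6-2-10 12-21 2-9 3-24-7-39z"/><path d="M417 39l-22 3-23 27-14 12-14 1-12-2-3 2 10 14 3 18 25 2 8-4 10-3 10 3 23 0 5 5 8 17-2 23 8 17 7 5 20-12 0-121-32-2z"/><path d="M211 163l-9 6-13-1-11-5-11 7-9-1-4 2-11 0-9 3-5 5-6 15 1 19 8 25 3 36 3 11 6 6 11 1 10-3 34-33 13-10-2-17 2-18-2-18z"/><path d="M129 141l-33 13-8 7 0 6 4 6 0 13-10 23 0 8 14 32 0 4-4 7 3 13-14 13-9 14 0 4 13 9 9 13 44-14 10-8-1-11-9-8-3-11-2-29-9-32-1-19 6-15 5-5 20-3 4-3 2-7-12-12z"/><path d="M87 165l-10 0-16 6-19 0-26 10 0 93 16 12 17 8 15-14 11 0 7 6 13-13-3-13 4-7 0-4-14-32 0-8 10-23 0-13z"/><path d="M70 57l-38 29-13-7-3 1 1 86 30-10 10-9 13 0 14-6-3-14 32-32 0-8-12-14-18-11z"/><path d="M411 244l-5 4-6 0-11 16-20 5-8 21-5 8 1 8 11 10 17 35 5-9 13 2 15-15 12-6 8-10 8-16 9-9 2-7-1-19-8-10-17 4-15-6z"/><path d="M74 304l-7 19 4 35-11 13 2 53 1 8 3 3 11-5 4-11 12-13 1-10-4-11 11-1 29 6 9-1 5-7-1-12 3-6 0-22-5-4-16-10-27 5-13-20z"/><path d="M433 319l-12 7-13 14-12 21-11 29-12 13 12 8 1 10 12 23-5 20 71-1 0-25-16-11-6-14-20-16-1-7-4-5 4-32z"/><path d="M243 374l-26 2-1 34 21 17 21 10 0 4-6 12-1 10 36 1 8-5 16 0 4-5-4-24-2-2-12 0-2-18-8-15 0-6-20-3z"/><path d="M406 16l-43 0-3 13-9 6-24 0-12-7-6 0-28 14-7 11-1 7 36 8 19 13 30 0 14-12 23-27 12-4 3-7 0-7z"/>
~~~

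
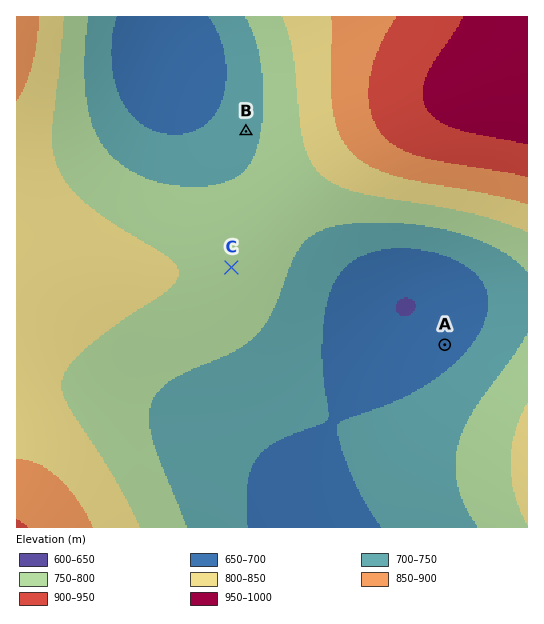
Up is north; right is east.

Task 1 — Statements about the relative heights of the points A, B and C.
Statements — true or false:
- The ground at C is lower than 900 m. true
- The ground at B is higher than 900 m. false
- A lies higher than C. false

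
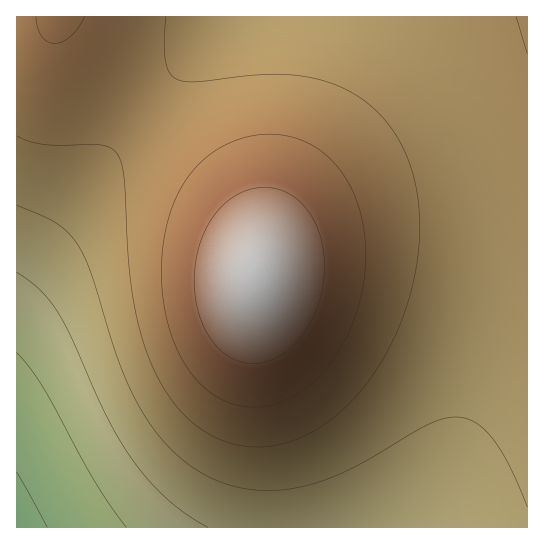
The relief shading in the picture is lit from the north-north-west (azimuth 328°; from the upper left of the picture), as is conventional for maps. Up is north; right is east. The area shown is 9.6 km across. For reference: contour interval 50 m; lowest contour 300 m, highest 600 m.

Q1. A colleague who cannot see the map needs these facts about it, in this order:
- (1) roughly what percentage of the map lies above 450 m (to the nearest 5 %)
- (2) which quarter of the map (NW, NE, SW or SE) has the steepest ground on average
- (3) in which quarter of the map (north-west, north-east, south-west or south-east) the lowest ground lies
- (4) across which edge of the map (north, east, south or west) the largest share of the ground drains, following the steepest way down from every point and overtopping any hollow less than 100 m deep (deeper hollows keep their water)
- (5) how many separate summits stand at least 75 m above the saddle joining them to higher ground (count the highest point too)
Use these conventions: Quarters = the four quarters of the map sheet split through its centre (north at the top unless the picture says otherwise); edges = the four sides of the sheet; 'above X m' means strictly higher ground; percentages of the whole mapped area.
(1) Ground above 450 m makes up about 80 % of the sheet.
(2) The south-west quarter is the steepest part of the map.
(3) Look to the south-west quarter for the lowest ground.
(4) Drainage is mainly to the south: more ground falls towards that edge than towards any other.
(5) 1 summit rises at least 75 m above its surroundings.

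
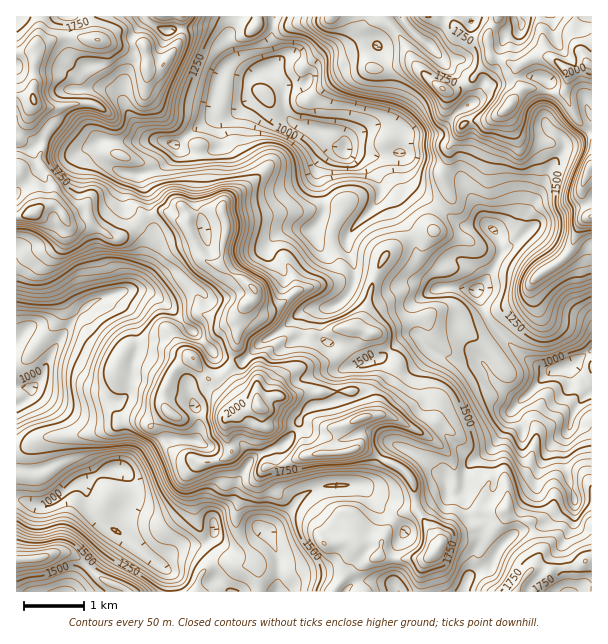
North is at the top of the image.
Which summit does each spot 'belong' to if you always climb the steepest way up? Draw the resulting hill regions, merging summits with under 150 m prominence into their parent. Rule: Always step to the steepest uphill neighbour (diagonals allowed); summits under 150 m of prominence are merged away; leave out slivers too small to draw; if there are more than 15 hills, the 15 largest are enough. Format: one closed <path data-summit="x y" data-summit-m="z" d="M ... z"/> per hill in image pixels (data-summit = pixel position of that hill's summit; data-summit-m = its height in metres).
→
<path data-summit="260 407" data-summit-m="2097" d="M386 124l-17 3-16 9-7 7-2 7-12 1-10 10-4 9 6 42-10 16 3 2 32 6-1 13 6 14 1 15-7 18-12 10-10 2-17 0-7 4-20 18-22 13-17 18-27-6-19-21-15-11-14-17-19-14-24-2-36 14-15 14-14 21-14 26-4 13-10 10-16 1 1 111 7 0 11 5 12 0 24-18 12-6 3 8 2 15 4 9 10 10 21 12 46 38 1 19 228-1-4-7-2-27 12-27-15-13-29-31-34 0-20 7-34 36-6 3-3-2-9 12-12 10-8 0-10-6-7-7-3-8 0-13 20-18 2-17 14-22 13-9 19-7 10-10 8-16 9-11 27-8 14 0 13-6 5-7 2-7-3-17 19-8 21-19 7-2 14 15 18 9 34 2 13 20 11 11 14 9 6-2 22-24 7-3-10-3-22-13-21-20-12-15-12-27 0-3 10-9 16-29-4-18-13-10-21 2-6-3-23-19-18-12-8-9-5-10-1-15-3-6 0-20-5-5z"/><path data-summit="587 63" data-summit-m="2069" d="M591 16l-316 0-4 19 5 27-8 7 6 5 10 14 4-3 18-1 0 6 10 14-2 24 3 2 6 2 10 12 11 6 2-7 7-7 16-9 11-3 15 3 5 5 0 20 9 31 49 40 6 3 21-2 13 10 4 18-16 29-10 9 0 3 12 27 12 15 21 20 27 15 9 0 15-4 20-16 0-32-15-12-12-31-18-26-19-18 1-1-3-6 2-11 25-49 11-12 1-8 14-5 13-10z"/><path data-summit="254 288" data-summit-m="1959" d="M251 102l-3 0-14 13-12 7 0 21-7 7-9 2-17 0-12-6-3 10-9 8-25 10 8 21 2 21 4 12 2 15-17 38-5 7-6 2 16 0 11 5 13 11 14 17 15 11 19 21 23 6 4 0 17-18 16-9 26-22 7-4 17 0 15-6 9-11 5-13-1-15-6-14 1-13-32-6-3-2 10-16-2-20-4-15 1-12 13-14 11-2-10-5-10-12-24-6-9-6-20-4z"/><path data-summit="363 417" data-summit-m="1977" d="M414 334l-12 4-21 20-14 5 3 17-2 7-5 7-7 4-20 2-27 8-9 11-8 16-10 10-19 7-13 9-14 22-2 17-20 18 2 18 8 10 10 6 11-2 9-8 9-12 3 2 6-3 30-33 24-10 34 0 15 8 35 10 12-2 25-10 3 2 9 0 4-2 3-21 3-6 24-18 9-13 9-23 9-10-16-10-11-11-13-20-34-2-18-9z"/><path data-summit="32 213" data-summit-m="2038" d="M99 140l-19 12-9 0-23-10-9 0-9 8-14 0 1 238 15 0 10-10 4-13 14-26 14-21 15-14 12-6 27-8 8-5 18-37 2-12-6-20-2-21-8-19-15-2-18-10-7-9z"/><path data-summit="516 591" data-summit-m="1814" d="M570 366l-16 4-8 4-28 28-7 9-3 11-15 25-19 13-8 11-3 21 1 9 5 14 13 7 0 21 6 7 6 4 0 4-5 8-15 6-6 7-4 13 128-1 0-201z"/><path data-summit="33 99" data-summit-m="2009" d="M143 16l-127 1 1 133 13 0 9-8 9 0 18 9 14 1 19-12 42 2 16-2-11-4-12-11-12-26 4-22 8-20-2-18 13-19z"/><path data-summit="36 558" data-summit-m="1721" d="M83 481l-8 3-28 21-12 0-11-5-8 1 0 90 152 1 1-19-46-38-21-12-10-10-4-9-2-15z"/><path data-summit="438 548" data-summit-m="1900" d="M368 490l-1 2 11 14 26 24-12 27 2 27 5 8 63 0 6-13 6-7 18-8 2-10-6-4-6-7 2-18-4-5-11-5-7-22-12 1-3-2-25 10-12 2-30-8z"/><path data-summit="590 167" data-summit-m="1977" d="M591 130l-12 9-14 5-1 8-11 12-27 54 3 12-1 1 24 24 13 20 12 31 14 12z"/>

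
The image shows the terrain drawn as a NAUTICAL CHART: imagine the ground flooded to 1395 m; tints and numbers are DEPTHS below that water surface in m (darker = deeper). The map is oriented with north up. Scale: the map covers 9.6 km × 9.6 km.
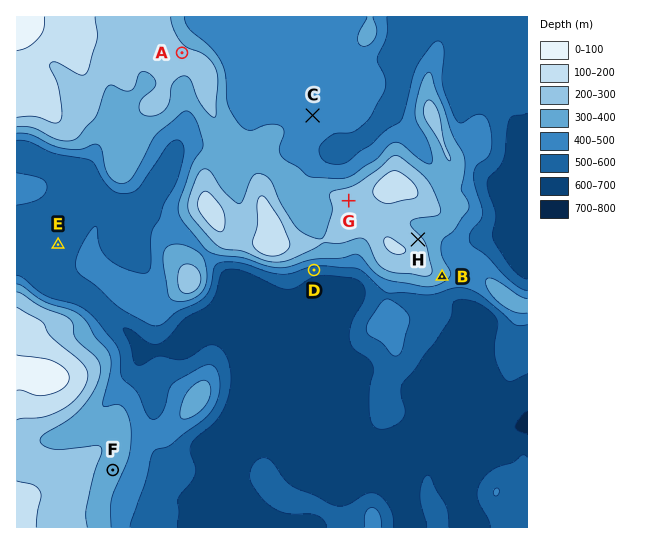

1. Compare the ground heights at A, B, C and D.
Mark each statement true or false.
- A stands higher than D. true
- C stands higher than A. false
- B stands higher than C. true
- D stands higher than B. false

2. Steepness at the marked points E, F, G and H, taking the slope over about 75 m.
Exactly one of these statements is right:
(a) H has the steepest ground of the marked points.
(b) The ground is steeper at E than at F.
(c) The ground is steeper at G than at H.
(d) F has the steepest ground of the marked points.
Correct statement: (a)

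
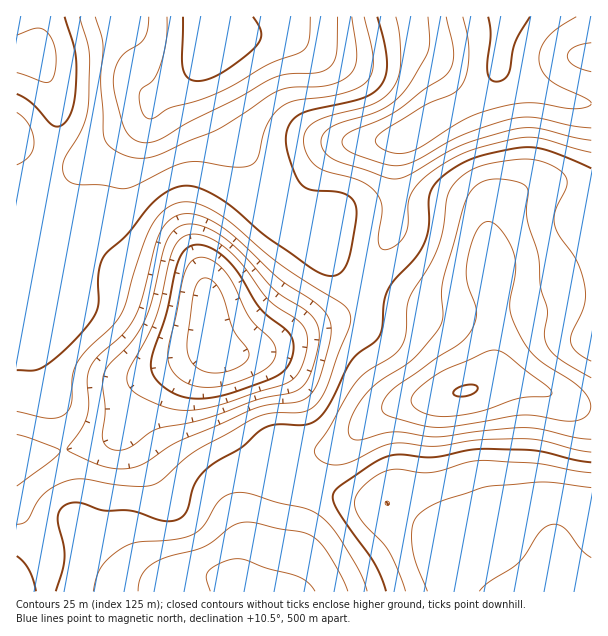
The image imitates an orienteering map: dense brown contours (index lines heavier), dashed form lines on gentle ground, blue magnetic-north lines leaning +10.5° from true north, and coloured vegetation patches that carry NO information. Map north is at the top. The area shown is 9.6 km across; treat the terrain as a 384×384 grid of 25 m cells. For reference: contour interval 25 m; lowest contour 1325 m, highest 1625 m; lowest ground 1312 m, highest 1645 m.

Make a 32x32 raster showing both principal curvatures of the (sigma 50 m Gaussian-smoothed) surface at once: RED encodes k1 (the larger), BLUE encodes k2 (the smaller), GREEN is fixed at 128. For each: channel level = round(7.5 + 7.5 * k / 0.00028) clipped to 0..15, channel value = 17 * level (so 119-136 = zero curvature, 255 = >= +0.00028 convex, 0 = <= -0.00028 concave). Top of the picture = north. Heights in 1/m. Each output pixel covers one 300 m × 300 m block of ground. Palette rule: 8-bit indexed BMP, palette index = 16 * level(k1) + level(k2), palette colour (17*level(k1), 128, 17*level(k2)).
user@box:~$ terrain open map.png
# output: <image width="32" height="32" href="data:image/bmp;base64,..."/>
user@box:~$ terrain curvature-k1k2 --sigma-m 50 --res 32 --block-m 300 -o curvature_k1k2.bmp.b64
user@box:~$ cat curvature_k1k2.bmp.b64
<image width="32" height="32" href="data:image/bmp;base64,Qk02CAAAAAAAADYEAAAoAAAAIAAAACAAAAABAAgAAAAAAAAEAAATCwAAEwsAAAABAAAAAAAAAIAAABGAAAAigAAAM4AAAESAAABVgAAAZoAAAHeAAACIgAAAmYAAAKqAAAC7gAAAzIAAAN2AAADugAAA/4AAAACAEQARgBEAIoARADOAEQBEgBEAVYARAGaAEQB3gBEAiIARAJmAEQCqgBEAu4ARAMyAEQDdgBEA7oARAP+AEQAAgCIAEYAiACKAIgAzgCIARIAiAFWAIgBmgCIAd4AiAIiAIgCZgCIAqoAiALuAIgDMgCIA3YAiAO6AIgD/gCIAAIAzABGAMwAigDMAM4AzAESAMwBVgDMAZoAzAHeAMwCIgDMAmYAzAKqAMwC7gDMAzIAzAN2AMwDugDMA/4AzAACARAARgEQAIoBEADOARABEgEQAVYBEAGaARAB3gEQAiIBEAJmARACqgEQAu4BEAMyARADdgEQA7oBEAP+ARAAAgFUAEYBVACKAVQAzgFUARIBVAFWAVQBmgFUAd4BVAIiAVQCZgFUAqoBVALuAVQDMgFUA3YBVAO6AVQD/gFUAAIBmABGAZgAigGYAM4BmAESAZgBVgGYAZoBmAHeAZgCIgGYAmYBmAKqAZgC7gGYAzIBmAN2AZgDugGYA/4BmAACAdwARgHcAIoB3ADOAdwBEgHcAVYB3AGaAdwB3gHcAiIB3AJmAdwCqgHcAu4B3AMyAdwDdgHcA7oB3AP+AdwAAgIgAEYCIACKAiAAzgIgARICIAFWAiABmgIgAd4CIAIiAiACZgIgAqoCIALuAiADMgIgA3YCIAO6AiAD/gIgAAICZABGAmQAigJkAM4CZAESAmQBVgJkAZoCZAHeAmQCIgJkAmYCZAKqAmQC7gJkAzICZAN2AmQDugJkA/4CZAACAqgARgKoAIoCqADOAqgBEgKoAVYCqAGaAqgB3gKoAiICqAJmAqgCqgKoAu4CqAMyAqgDdgKoA7oCqAP+AqgAAgLsAEYC7ACKAuwAzgLsARIC7AFWAuwBmgLsAd4C7AIiAuwCZgLsAqoC7ALuAuwDMgLsA3YC7AO6AuwD/gLsAAIDMABGAzAAigMwAM4DMAESAzABVgMwAZoDMAHeAzACIgMwAmYDMAKqAzAC7gMwAzIDMAN2AzADugMwA/4DMAACA3QARgN0AIoDdADOA3QBEgN0AVYDdAGaA3QB3gN0AiIDdAJmA3QCqgN0Au4DdAMyA3QDdgN0A7oDdAP+A3QAAgO4AEYDuACKA7gAzgO4ARIDuAFWA7gBmgO4Ad4DuAIiA7gCZgO4AqoDuALuA7gDMgO4A3YDuAO6A7gD/gO4AAID/ABGA/wAigP8AM4D/AESA/wBVgP8AZoD/AHeA/wCIgP8AmYD/AKqA/wC7gP8AzID/AN2A/wDugP8A/4D/AJeBhbiHhpiot6a2uJiXmJiYqKiXl4eFhZWmdoaXhnaHpoF0t5eWp8fo59e5mId3h6e4mJeXhnR0lbeYl4eGhoeUgXXHl5anpaaWpbeoh3eHuLiXlpWVdGR2qKmYh3WGiJOTuMeGhqeFZFN0pqiYl6i5uYZ0lKWFdYaoqJeHdXaHlLfKuZaXmIZjVIW3qJiXl7ajgkJTlZZ2hZeXl4Z2doaFp7m5t7enlZSGp6emhnSCobGRUUKElYaFhYWFhXV0g4SElaeXhpWlpqeZqJaEc4SVxcV0UWOTk3NicoNzc4KCdIOSsoJDZIaXp6i4tqWWp8fX97ZjU5OjclFyg2R0hqh0hKOzclJklqa2t8fW6On31OX497SElraGdYWGhoa42IanyMeVgpS1taSlxuf6+tWxxej49eXp6tjIxralt+jnp8nayZWTpbakk5OUp8nHkYCVuNj39/n5+fno1tb4+feouMemZGOTpIRzYWFxgpFwcpa3p7fX2On5+ejn9/j514enxaNiYpGSc1NSUGBgYFJ1t9elhXWGp6e3uLjGtoV0hqfXxoaGpJNyY2Rjc2FhUmO214Vjc5OUhZXHt5RxYGGHmMnYyLm4poJycoSVhXRhYbLEdXSFlYR0lca2hISFdXaGmLjIycq4k4FxcpS1lnWDwrR1hpiXdnWlxaaGp6iXh4aHl5i42MiFcGBhg7W3h5bVtJOmqKeml6fHpoaGmJeXh5iYh6bX2IVQQEBzpbeYuOi1kZSXpra4ucmohnWXiIiHmJeWptfXhFAwQXTW18fZ6qeCgnR1lrfJyamXlpeXiId3hpan18WBYFBz1vjox8nKqHRyU1R2p9jZqIeGhoaXl3Z2hrfXxYCAotX3+MemqLi4hnNiZHWn2MiWhYVkZYaWlnZ2l8fGs7LV5te3ppWXucm4s6Klp6fIx5amlnVkdIanl4aHpraltLa3p6enpaXI2ujT4fboycrJt8jJx8aUk7fIl4WkpHWElpeXp7elo6Snp6Shxdjp6vno6er49sexo9fGpMbHhYSFl6entpWCYGCAYEBghKeouMjKyre2yaOApca12eu4hYSVlqaVgnBgYIBwUGCAkIKDlbeXdHS5k2B0pZbJ2samhYSDlISCkYOEpaSRcHCQkYOTopFwcKaCYHSWuNinxda3h4aFdIOmuMjq6caTg7Ggc4ORgHCBlIJydJjaypW12Nm5qJeFlsnp6OrpxcS4xpJSZJOklpdzY2Nkpueog6XIybi4t7bG2cnIyaijpcq5hHF0psja2XNTY3W11IVjhcjJqbjHx8ioqKiolpOXuKiUgoOVuLq5loKDh8fGdGOGx8iol5eYl6e3t4aElKinhoSEhIWWlpY="/>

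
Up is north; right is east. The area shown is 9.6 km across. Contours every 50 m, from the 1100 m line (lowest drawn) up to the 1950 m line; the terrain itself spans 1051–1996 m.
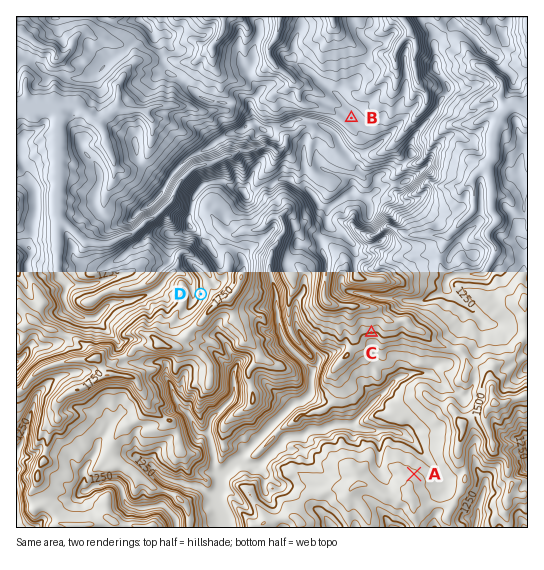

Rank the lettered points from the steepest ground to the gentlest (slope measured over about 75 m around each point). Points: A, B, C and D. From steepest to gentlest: D C A B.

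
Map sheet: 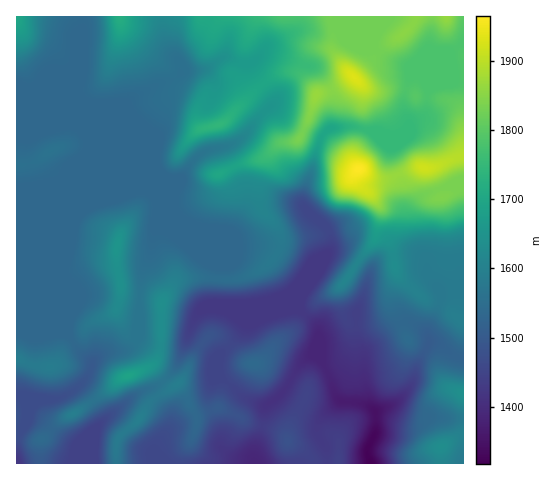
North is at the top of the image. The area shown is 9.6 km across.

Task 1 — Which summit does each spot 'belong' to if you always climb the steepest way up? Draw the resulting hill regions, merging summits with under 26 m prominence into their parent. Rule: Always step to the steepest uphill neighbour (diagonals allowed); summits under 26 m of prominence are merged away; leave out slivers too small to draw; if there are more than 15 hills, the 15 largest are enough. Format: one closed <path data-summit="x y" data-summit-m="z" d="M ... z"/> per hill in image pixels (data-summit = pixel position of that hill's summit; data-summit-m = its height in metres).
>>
<path data-summit="358 169" data-summit-m="1965" d="M356 127l-28 2-5 5-7 18-4 17-9 26 0 9 8 10 17 15 3 8 0 11-16 29-11 14-1-10 2-7-33-22-16-5-19 0-66-27 46 45-3 40 5 2-17 2-9 12-3 13 17 12 7 8 4 8 3-8 19-19 6-12 16-7 28-7 9 0 17 16 6 22 0 14 7 13 5 18 6 8-16 14-7 13 1 8 8 14 2 15 43-1-4-12 8-18 0-21 22-10 7-7 10-16 3-15 13-21 10 2 16 12 8 0-1-169-5-3-7 0-28 11-8 7-3 8 1 19 4 16 7 10-3-1-11-10-6-13-2-46-10-26 0-13-18-15z"/><path data-summit="354 77" data-summit-m="1933" d="M336 16l-38 0-2 12-3 4-24 13-12 14-9 4 24 33 1 8-14 13-16 20-13 9-7 1 7 10 15 37 0 13-12 24-36-4-27-10 10 7 54 22 22 1 16 5 33 22-2 7 1 10 11-14 16-29 0-11-3-8-17-15-8-10 0-9 20-61 7-6 26-1 30 9 16-1 7-6 4-8 11-6 5-25-3-9-6-5-4-2-7-8-19-6-14-10-28-12-13-14-18 3 17-4 3-3z"/><path data-summit="220 124" data-summit-m="1745" d="M227 57l-23 13-22 1-7 7-34 15-15 12-43 106 18-9 31-11 12-1 6 2 25-10 8-6 6-10 12-12 10-5 19-3 17-13 12-16 14-13 0-6-24-34-10-1z"/><path data-summit="117 246" data-summit-m="1654" d="M144 190l-12 1-44 16-11 10-9 18-3 43 6 13 0 27-4 16 11 16 14 14 12-11 25-5 9-13 4-61 9-23 5-21-1-8 2-11-2-14z"/><path data-summit="129 376" data-summit-m="1693" d="M158 205l-3 17 1 8-5 21-9 23-4 61-9 13-30 8-6 6-8 19-7 5 10 8 7 10 8 17 31-26 28-13 14-14 22-55 6-5 15-1-5-2 3-40z"/><path data-summit="139 419" data-summit-m="1596" d="M189 332l-15 39-15 14-25 10-38 32-3 24 2 13 157-1-7-4-15-3-9-9-1-17-11-30 3-17 9-5-2-4 0-11-5-9z"/><path data-summit="120 17" data-summit-m="1721" d="M161 16l-77 1-3 14 0 49-2 4 0 12 5 10 0 26 4 15-20 49 1 38 5-13 8-10 44-106 10-9 21-11 18-7 7-7-3-9-12-16z"/><path data-summit="17 17" data-summit-m="1699" d="M83 16l-67 1 1 112 36 0 20-3 11 6 0-26-5-10z"/><path data-summit="424 168" data-summit-m="1919" d="M456 81l-24 6-4 4-4 24-11 6-4 8-7 6-16 1-11-3 17 14 0 13 10 26 2 46 6 13 11 10 2 0-6-9-4-16-1-19 3-8 8-7 28-11 10 1 3 4 0-107z"/><path data-summit="253 363" data-summit-m="1539" d="M299 309l-30 5-21 8-8 13-19 19-2 7 0 13 2 4 24 21 18 7 7-3 13-11 17-27 7-7 7-2 8 4-4-31-2-4z"/><path data-summit="287 441" data-summit-m="1481" d="M314 356l-7 2-7 7-17 27-19 15-1 17-9 28 1 12 73-1-2-14-8-14-1-8 7-13 16-14-6-8-11-30z"/><path data-summit="446 17" data-summit-m="1863" d="M463 16l-126 0-3 7-14 3 15-2 13 14 28 12 14 10 19 6 7 8 4 2 6 5 4 9 7-6 12-30 15-12z"/><path data-summit="441 447" data-summit-m="1635" d="M390 407l-15 5 0 21-8 18 4 13 93-1-1-45-33-1-12 3-12-4z"/><path data-summit="17 358" data-summit-m="1590" d="M22 331l-6 1 0 63 6 2 4 10 1 9 3-7 6-7 28-6 16-10 7-9 5-14-14-13-11-17-8-1-12 4-14 0z"/><path data-summit="463 393" data-summit-m="1641" d="M434 343l-6 1-11 20-3 15-6 11-11 12-9 4 18 10 12 4 12-3 33 1 1-60-12-4z"/>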